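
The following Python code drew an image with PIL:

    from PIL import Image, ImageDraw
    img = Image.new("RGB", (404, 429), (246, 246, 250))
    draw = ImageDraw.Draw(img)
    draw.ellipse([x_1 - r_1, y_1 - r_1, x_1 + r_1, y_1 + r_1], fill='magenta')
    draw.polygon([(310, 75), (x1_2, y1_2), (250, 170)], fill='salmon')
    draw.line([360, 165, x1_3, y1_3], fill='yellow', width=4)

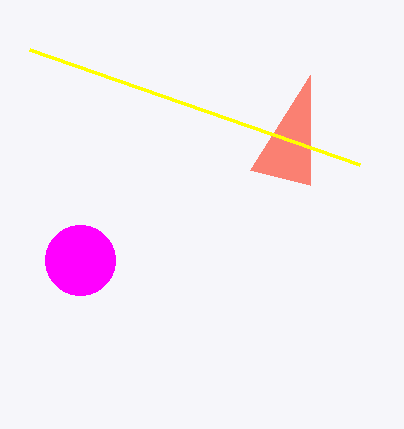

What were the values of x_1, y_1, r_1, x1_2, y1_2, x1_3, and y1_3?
x_1 = 80; y_1 = 260; r_1 = 35; x1_2 = 310; y1_2 = 185; x1_3 = 30; y1_3 = 50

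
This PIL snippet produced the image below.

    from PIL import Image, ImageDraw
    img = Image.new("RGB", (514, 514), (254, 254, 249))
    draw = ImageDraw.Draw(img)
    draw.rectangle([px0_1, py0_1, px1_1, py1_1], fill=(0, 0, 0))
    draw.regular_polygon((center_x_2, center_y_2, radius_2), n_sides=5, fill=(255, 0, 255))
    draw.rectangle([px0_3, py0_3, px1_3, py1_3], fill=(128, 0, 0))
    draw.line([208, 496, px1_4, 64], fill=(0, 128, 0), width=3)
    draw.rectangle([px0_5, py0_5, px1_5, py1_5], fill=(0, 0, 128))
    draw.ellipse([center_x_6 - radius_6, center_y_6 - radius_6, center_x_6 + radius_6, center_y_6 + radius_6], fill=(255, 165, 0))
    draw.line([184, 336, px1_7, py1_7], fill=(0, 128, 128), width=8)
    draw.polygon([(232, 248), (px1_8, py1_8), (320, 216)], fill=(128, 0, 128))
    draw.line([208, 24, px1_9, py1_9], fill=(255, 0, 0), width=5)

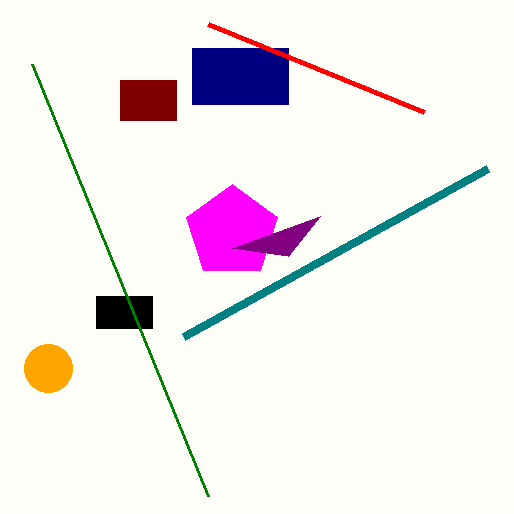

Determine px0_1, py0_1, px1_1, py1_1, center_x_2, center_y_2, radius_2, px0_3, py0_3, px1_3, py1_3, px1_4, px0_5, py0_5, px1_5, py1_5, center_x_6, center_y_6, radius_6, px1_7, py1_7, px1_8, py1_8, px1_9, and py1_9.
px0_1 = 96; py0_1 = 296; px1_1 = 152; py1_1 = 328; center_x_2 = 232; center_y_2 = 232; radius_2 = 48; px0_3 = 120; py0_3 = 80; px1_3 = 176; py1_3 = 120; px1_4 = 32; px0_5 = 192; py0_5 = 48; px1_5 = 288; py1_5 = 104; center_x_6 = 48; center_y_6 = 368; radius_6 = 24; px1_7 = 488; py1_7 = 168; px1_8 = 288; py1_8 = 256; px1_9 = 424; py1_9 = 112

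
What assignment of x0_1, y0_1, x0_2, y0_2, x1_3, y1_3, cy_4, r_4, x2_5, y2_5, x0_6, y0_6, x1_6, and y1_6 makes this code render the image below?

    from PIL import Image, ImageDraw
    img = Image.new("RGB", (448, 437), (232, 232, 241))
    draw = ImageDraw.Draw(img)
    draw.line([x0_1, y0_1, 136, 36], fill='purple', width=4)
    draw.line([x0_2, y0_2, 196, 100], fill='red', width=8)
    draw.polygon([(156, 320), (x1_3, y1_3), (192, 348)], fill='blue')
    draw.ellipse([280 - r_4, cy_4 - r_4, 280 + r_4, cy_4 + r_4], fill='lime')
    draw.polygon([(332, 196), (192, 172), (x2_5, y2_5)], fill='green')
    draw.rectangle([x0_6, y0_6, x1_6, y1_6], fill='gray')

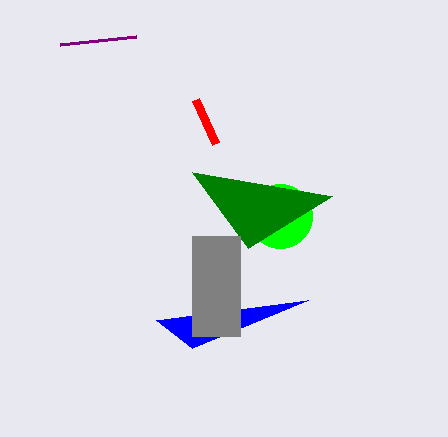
x0_1 = 60; y0_1 = 44; x0_2 = 216; y0_2 = 144; x1_3 = 308; y1_3 = 300; cy_4 = 216; r_4 = 32; x2_5 = 248; y2_5 = 248; x0_6 = 192; y0_6 = 236; x1_6 = 240; y1_6 = 336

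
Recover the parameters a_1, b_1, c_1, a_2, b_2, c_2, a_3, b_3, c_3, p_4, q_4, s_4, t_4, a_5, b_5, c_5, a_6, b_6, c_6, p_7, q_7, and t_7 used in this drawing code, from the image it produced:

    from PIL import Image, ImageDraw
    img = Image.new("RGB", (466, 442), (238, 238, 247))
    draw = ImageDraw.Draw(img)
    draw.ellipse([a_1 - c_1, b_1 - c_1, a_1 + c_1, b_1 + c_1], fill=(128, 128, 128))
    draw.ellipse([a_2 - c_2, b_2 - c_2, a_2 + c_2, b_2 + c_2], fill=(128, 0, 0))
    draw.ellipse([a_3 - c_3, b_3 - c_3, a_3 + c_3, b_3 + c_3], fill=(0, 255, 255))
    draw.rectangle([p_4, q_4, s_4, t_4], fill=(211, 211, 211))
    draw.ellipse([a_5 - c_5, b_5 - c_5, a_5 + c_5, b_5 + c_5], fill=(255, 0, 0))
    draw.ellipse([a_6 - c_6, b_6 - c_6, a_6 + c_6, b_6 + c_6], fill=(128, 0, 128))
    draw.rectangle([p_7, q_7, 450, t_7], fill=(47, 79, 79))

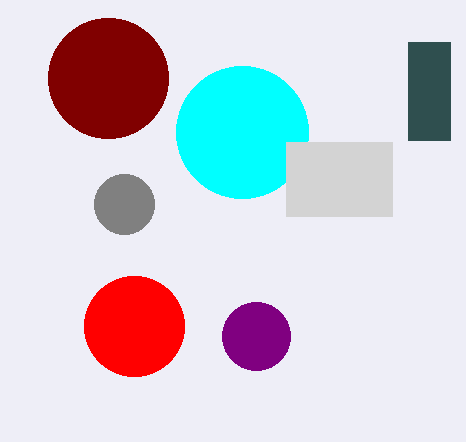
a_1 = 124
b_1 = 204
c_1 = 30
a_2 = 108
b_2 = 78
c_2 = 60
a_3 = 242
b_3 = 132
c_3 = 66
p_4 = 286
q_4 = 142
s_4 = 392
t_4 = 216
a_5 = 134
b_5 = 326
c_5 = 50
a_6 = 256
b_6 = 336
c_6 = 34
p_7 = 408
q_7 = 42
t_7 = 140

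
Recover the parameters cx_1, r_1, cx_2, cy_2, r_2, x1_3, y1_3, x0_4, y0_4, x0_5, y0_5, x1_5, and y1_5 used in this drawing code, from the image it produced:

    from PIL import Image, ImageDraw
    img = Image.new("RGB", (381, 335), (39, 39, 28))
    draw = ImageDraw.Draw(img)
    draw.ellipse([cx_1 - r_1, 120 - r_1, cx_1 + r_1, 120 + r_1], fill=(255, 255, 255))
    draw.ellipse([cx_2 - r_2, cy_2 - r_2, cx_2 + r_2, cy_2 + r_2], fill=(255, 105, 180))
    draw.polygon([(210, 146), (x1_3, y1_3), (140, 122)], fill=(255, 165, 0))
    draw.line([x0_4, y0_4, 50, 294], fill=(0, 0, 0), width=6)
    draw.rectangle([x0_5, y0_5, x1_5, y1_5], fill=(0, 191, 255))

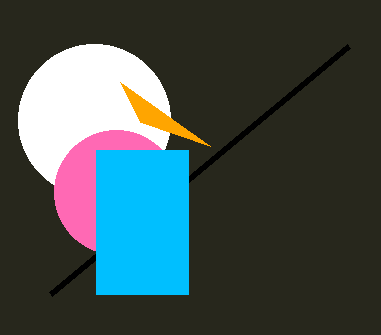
cx_1 = 94
r_1 = 76
cx_2 = 116
cy_2 = 192
r_2 = 62
x1_3 = 120
y1_3 = 82
x0_4 = 348
y0_4 = 46
x0_5 = 96
y0_5 = 150
x1_5 = 188
y1_5 = 294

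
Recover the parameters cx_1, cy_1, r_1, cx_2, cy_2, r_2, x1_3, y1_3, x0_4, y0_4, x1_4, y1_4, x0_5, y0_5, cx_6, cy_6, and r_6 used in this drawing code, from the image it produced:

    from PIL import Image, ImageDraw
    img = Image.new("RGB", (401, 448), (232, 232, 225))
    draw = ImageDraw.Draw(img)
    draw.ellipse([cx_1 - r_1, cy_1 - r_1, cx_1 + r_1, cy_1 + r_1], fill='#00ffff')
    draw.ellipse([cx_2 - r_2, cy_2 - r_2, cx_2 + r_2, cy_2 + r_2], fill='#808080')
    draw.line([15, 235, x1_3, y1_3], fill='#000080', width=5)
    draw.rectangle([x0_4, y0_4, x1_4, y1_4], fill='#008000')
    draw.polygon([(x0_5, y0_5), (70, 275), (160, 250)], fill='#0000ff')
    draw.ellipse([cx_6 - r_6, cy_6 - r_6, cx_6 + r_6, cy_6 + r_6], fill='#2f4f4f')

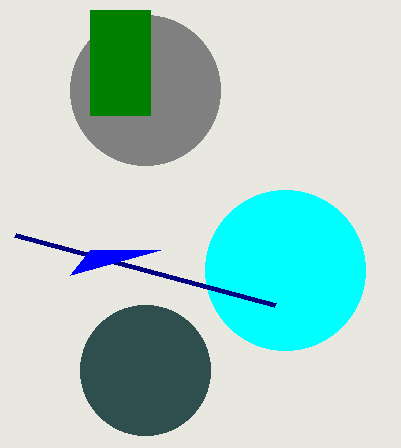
cx_1 = 285; cy_1 = 270; r_1 = 80; cx_2 = 145; cy_2 = 90; r_2 = 75; x1_3 = 275; y1_3 = 305; x0_4 = 90; y0_4 = 10; x1_4 = 150; y1_4 = 115; x0_5 = 90; y0_5 = 250; cx_6 = 145; cy_6 = 370; r_6 = 65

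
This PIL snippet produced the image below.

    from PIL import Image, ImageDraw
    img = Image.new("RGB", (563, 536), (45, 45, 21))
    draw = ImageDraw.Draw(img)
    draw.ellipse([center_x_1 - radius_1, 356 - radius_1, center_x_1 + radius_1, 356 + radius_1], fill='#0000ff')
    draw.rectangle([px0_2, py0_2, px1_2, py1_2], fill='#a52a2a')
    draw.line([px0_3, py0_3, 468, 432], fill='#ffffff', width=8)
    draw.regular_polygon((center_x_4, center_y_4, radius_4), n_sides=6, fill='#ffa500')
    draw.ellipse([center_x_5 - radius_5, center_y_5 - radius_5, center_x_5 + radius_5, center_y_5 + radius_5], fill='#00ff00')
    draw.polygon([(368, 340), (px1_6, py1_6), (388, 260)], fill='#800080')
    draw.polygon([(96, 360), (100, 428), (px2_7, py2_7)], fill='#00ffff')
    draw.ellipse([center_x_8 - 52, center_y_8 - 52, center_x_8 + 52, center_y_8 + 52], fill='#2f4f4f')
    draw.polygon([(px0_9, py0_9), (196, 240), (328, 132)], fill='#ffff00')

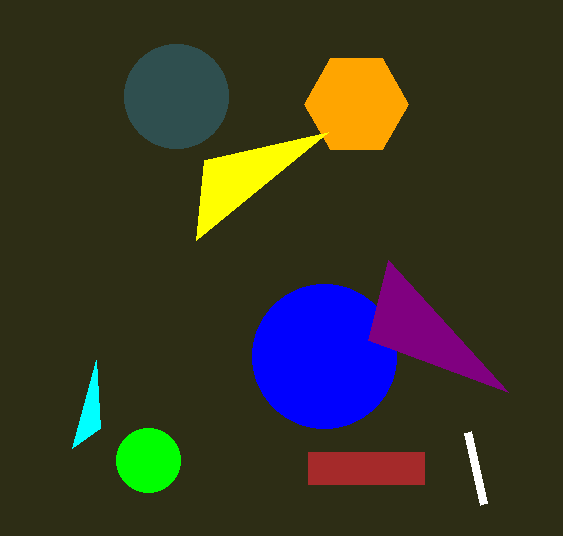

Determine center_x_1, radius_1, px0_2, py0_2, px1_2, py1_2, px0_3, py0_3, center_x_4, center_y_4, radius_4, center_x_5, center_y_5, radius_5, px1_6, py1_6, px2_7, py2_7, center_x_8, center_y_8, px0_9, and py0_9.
center_x_1 = 324; radius_1 = 72; px0_2 = 308; py0_2 = 452; px1_2 = 424; py1_2 = 484; px0_3 = 484; py0_3 = 504; center_x_4 = 356; center_y_4 = 104; radius_4 = 52; center_x_5 = 148; center_y_5 = 460; radius_5 = 32; px1_6 = 508; py1_6 = 392; px2_7 = 72; py2_7 = 448; center_x_8 = 176; center_y_8 = 96; px0_9 = 204; py0_9 = 160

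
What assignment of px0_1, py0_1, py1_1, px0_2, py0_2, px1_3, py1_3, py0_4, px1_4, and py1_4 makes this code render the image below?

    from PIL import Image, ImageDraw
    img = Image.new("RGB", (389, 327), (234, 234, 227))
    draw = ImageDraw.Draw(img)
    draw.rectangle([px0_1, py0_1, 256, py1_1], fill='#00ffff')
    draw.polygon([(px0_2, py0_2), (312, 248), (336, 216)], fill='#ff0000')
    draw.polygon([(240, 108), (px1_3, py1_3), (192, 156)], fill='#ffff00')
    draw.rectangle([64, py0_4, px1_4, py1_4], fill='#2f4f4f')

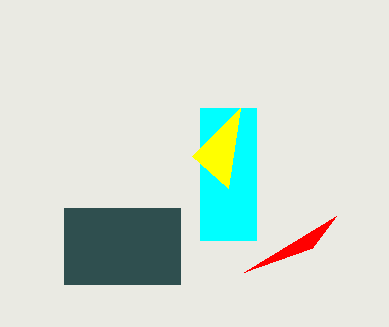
px0_1 = 200
py0_1 = 108
py1_1 = 240
px0_2 = 244
py0_2 = 272
px1_3 = 228
py1_3 = 188
py0_4 = 208
px1_4 = 180
py1_4 = 284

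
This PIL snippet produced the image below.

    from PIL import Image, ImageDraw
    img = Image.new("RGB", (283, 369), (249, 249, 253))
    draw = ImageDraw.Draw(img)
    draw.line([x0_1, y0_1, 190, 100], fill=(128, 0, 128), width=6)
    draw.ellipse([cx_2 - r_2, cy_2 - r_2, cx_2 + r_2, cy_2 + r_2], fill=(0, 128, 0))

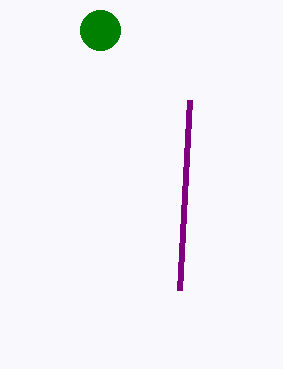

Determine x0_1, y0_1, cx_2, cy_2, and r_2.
x0_1 = 180
y0_1 = 290
cx_2 = 100
cy_2 = 30
r_2 = 20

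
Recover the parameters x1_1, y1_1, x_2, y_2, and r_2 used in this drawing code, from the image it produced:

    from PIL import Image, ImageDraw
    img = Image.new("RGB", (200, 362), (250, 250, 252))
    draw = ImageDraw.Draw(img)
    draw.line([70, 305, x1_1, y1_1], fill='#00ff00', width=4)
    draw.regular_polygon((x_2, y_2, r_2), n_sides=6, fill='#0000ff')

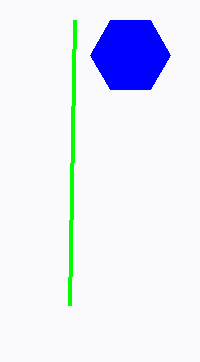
x1_1 = 75
y1_1 = 20
x_2 = 130
y_2 = 55
r_2 = 40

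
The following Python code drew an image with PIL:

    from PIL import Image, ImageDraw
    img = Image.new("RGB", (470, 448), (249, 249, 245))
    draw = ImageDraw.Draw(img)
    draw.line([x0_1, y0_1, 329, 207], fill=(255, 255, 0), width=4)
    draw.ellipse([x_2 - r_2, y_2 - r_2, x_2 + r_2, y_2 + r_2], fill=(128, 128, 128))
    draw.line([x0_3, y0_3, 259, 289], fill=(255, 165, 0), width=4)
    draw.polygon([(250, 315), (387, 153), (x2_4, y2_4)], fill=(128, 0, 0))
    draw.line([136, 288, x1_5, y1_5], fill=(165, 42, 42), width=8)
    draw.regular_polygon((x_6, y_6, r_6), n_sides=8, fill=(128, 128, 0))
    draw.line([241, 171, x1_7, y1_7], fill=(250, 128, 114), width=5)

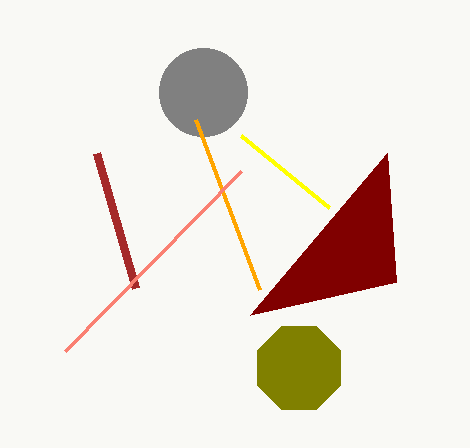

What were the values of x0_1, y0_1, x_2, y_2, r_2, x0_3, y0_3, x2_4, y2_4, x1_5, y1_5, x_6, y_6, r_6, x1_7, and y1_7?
x0_1 = 241, y0_1 = 135, x_2 = 203, y_2 = 92, r_2 = 44, x0_3 = 195, y0_3 = 119, x2_4 = 396, y2_4 = 282, x1_5 = 97, y1_5 = 153, x_6 = 299, y_6 = 368, r_6 = 45, x1_7 = 65, y1_7 = 351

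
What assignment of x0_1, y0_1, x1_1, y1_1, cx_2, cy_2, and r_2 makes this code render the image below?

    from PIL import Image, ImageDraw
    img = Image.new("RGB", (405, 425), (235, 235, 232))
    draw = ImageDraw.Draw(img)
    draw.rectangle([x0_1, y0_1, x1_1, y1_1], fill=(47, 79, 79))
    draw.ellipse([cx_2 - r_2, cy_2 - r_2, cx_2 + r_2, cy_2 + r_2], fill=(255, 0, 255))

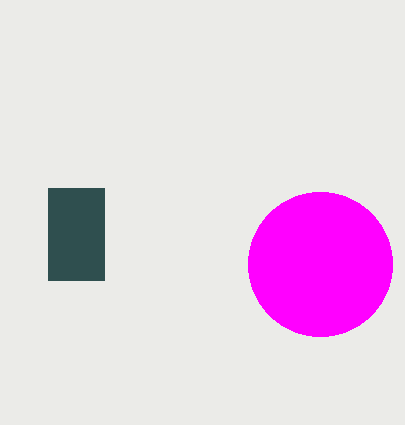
x0_1 = 48; y0_1 = 188; x1_1 = 104; y1_1 = 280; cx_2 = 320; cy_2 = 264; r_2 = 72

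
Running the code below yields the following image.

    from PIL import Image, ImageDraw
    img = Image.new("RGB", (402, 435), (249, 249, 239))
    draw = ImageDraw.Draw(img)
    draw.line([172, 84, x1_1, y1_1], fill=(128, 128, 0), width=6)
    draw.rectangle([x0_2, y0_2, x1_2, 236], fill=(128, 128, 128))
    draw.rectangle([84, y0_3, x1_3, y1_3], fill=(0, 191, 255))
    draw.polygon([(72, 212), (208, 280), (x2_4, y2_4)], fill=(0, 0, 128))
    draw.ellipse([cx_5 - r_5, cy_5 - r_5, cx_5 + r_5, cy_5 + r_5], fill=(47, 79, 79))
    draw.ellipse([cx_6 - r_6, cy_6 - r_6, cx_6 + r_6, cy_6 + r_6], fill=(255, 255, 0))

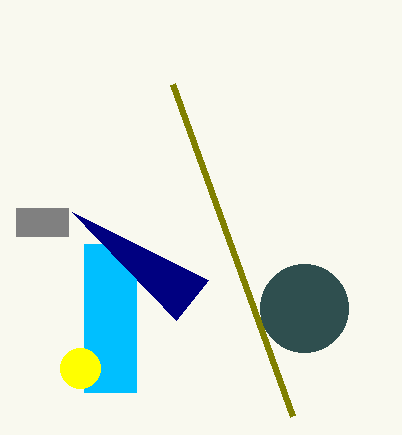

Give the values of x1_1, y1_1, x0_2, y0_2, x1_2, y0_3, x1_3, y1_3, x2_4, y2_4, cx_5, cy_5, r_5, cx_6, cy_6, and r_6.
x1_1 = 292
y1_1 = 416
x0_2 = 16
y0_2 = 208
x1_2 = 68
y0_3 = 244
x1_3 = 136
y1_3 = 392
x2_4 = 176
y2_4 = 320
cx_5 = 304
cy_5 = 308
r_5 = 44
cx_6 = 80
cy_6 = 368
r_6 = 20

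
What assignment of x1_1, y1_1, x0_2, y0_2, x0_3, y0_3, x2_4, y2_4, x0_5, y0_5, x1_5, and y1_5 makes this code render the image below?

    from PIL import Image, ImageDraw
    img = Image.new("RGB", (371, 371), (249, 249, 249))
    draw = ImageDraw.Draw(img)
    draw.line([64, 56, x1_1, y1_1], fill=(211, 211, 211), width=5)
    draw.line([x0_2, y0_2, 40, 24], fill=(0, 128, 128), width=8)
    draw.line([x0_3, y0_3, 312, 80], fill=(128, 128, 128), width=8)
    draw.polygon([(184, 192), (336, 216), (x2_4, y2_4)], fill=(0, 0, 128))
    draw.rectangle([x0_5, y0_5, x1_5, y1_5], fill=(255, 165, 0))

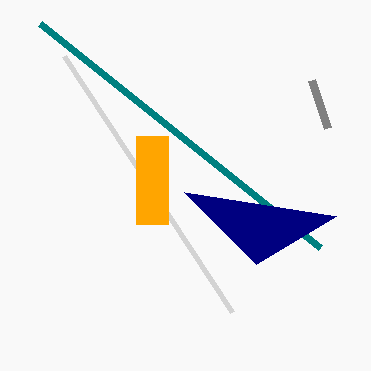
x1_1 = 232, y1_1 = 312, x0_2 = 320, y0_2 = 248, x0_3 = 328, y0_3 = 128, x2_4 = 256, y2_4 = 264, x0_5 = 136, y0_5 = 136, x1_5 = 168, y1_5 = 224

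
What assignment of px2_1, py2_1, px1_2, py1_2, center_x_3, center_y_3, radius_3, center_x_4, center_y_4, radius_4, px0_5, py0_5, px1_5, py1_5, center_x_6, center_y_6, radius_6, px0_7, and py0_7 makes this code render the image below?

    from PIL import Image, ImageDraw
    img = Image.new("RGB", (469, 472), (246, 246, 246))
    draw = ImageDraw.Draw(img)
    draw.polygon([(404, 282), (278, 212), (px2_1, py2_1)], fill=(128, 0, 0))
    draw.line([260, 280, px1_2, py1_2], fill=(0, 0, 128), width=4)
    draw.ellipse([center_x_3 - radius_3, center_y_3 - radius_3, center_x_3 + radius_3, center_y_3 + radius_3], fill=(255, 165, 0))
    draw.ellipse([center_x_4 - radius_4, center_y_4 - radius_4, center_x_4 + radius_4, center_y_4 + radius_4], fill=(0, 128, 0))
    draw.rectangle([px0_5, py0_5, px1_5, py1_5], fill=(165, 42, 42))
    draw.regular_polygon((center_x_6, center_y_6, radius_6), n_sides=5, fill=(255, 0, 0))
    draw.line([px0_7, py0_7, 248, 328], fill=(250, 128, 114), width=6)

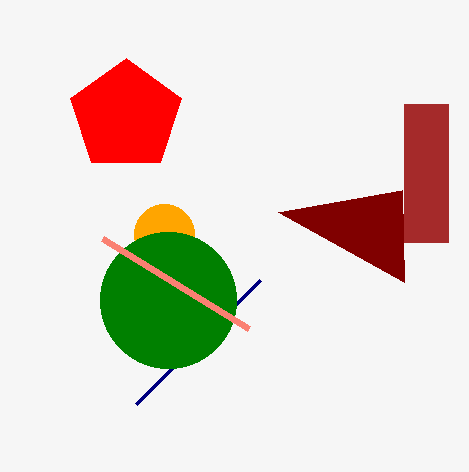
px2_1 = 402, py2_1 = 190, px1_2 = 136, py1_2 = 404, center_x_3 = 164, center_y_3 = 234, radius_3 = 30, center_x_4 = 168, center_y_4 = 300, radius_4 = 68, px0_5 = 404, py0_5 = 104, px1_5 = 448, py1_5 = 242, center_x_6 = 126, center_y_6 = 116, radius_6 = 58, px0_7 = 102, py0_7 = 238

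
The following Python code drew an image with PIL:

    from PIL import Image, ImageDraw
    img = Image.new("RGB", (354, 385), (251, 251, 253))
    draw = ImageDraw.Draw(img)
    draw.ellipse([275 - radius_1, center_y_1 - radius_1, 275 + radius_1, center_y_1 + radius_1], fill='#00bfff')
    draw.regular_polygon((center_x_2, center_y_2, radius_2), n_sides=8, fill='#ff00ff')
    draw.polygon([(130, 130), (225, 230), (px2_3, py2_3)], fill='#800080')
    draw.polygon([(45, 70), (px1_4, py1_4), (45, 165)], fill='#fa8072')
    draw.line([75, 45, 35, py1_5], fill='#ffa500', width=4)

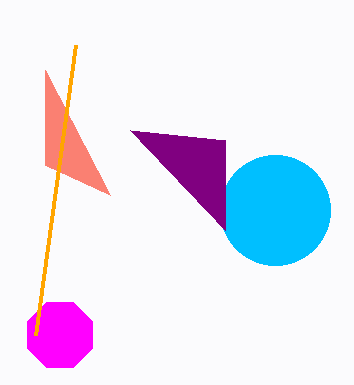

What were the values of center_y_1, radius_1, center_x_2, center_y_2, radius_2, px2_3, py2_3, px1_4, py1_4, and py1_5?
center_y_1 = 210, radius_1 = 55, center_x_2 = 60, center_y_2 = 335, radius_2 = 35, px2_3 = 225, py2_3 = 140, px1_4 = 110, py1_4 = 195, py1_5 = 335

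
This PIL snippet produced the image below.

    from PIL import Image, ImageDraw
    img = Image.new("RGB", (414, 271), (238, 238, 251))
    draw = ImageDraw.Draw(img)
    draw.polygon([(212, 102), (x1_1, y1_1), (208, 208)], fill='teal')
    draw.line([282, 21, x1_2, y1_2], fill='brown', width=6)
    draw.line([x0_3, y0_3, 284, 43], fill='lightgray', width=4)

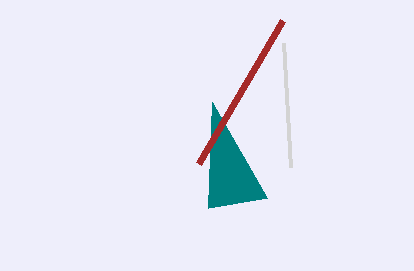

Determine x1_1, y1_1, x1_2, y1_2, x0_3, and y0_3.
x1_1 = 267; y1_1 = 198; x1_2 = 198; y1_2 = 164; x0_3 = 291; y0_3 = 167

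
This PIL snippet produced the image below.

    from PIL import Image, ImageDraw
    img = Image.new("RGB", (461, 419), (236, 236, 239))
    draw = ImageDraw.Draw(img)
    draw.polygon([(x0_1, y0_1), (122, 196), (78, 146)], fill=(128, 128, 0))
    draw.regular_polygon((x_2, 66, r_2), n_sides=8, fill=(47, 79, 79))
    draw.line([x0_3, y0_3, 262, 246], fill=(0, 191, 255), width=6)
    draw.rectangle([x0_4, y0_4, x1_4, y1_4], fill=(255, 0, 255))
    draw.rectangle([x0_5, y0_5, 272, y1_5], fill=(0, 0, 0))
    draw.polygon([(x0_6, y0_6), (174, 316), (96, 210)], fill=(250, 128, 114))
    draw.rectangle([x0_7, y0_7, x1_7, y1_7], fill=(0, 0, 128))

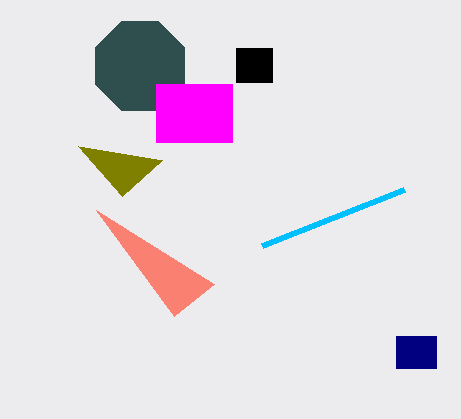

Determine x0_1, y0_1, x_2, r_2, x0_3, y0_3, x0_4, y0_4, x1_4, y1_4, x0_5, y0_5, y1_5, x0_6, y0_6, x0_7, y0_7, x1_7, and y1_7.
x0_1 = 162, y0_1 = 160, x_2 = 140, r_2 = 48, x0_3 = 404, y0_3 = 190, x0_4 = 156, y0_4 = 84, x1_4 = 232, y1_4 = 142, x0_5 = 236, y0_5 = 48, y1_5 = 82, x0_6 = 214, y0_6 = 284, x0_7 = 396, y0_7 = 336, x1_7 = 436, y1_7 = 368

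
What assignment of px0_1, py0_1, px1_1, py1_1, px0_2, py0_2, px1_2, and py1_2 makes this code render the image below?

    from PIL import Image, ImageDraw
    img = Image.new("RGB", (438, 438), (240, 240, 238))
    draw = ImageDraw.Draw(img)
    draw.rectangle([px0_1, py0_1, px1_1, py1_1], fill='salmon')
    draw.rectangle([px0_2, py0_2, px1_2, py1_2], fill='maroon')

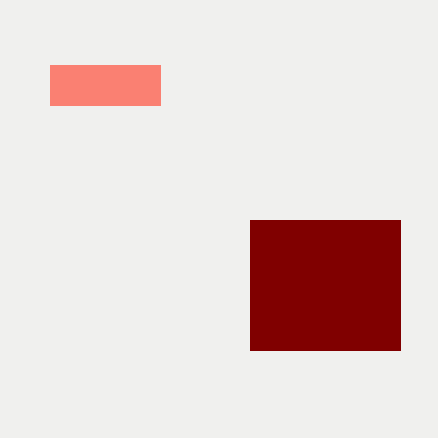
px0_1 = 50
py0_1 = 65
px1_1 = 160
py1_1 = 105
px0_2 = 250
py0_2 = 220
px1_2 = 400
py1_2 = 350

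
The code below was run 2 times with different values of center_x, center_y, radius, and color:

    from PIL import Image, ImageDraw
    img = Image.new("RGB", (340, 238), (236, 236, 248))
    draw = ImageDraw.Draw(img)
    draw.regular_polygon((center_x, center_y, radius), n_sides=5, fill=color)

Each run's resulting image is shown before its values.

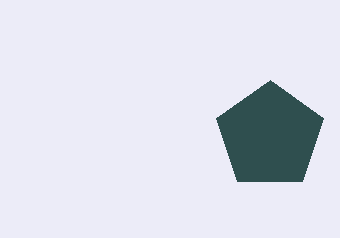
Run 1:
center_x = 270; center_y = 136; radius = 56; color = 'darkslategray'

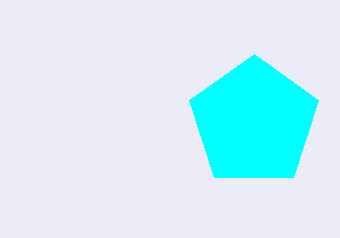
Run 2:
center_x = 254
center_y = 122
radius = 68
color = 'cyan'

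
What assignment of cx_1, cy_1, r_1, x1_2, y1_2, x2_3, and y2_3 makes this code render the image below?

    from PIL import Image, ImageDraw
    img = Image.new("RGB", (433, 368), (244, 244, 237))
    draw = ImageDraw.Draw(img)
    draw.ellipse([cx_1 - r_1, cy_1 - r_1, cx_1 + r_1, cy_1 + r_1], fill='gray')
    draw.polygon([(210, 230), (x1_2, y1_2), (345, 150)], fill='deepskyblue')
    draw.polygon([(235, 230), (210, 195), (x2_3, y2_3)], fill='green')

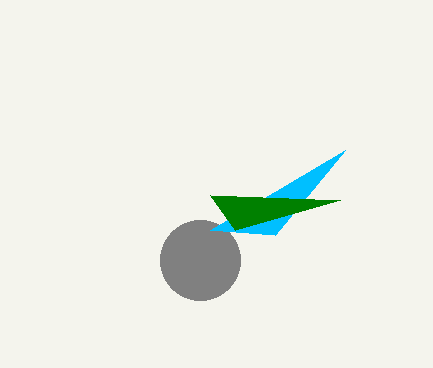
cx_1 = 200, cy_1 = 260, r_1 = 40, x1_2 = 275, y1_2 = 235, x2_3 = 340, y2_3 = 200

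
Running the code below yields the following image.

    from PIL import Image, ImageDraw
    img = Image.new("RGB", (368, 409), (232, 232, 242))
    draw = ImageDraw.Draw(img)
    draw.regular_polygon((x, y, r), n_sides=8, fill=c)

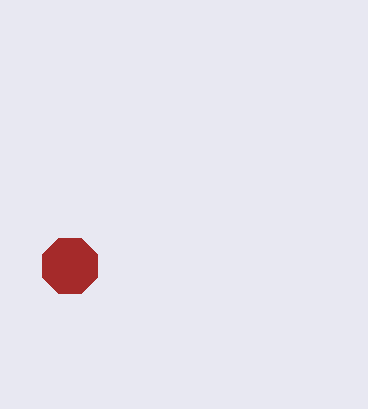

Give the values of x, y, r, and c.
x = 70
y = 266
r = 30
c = 'brown'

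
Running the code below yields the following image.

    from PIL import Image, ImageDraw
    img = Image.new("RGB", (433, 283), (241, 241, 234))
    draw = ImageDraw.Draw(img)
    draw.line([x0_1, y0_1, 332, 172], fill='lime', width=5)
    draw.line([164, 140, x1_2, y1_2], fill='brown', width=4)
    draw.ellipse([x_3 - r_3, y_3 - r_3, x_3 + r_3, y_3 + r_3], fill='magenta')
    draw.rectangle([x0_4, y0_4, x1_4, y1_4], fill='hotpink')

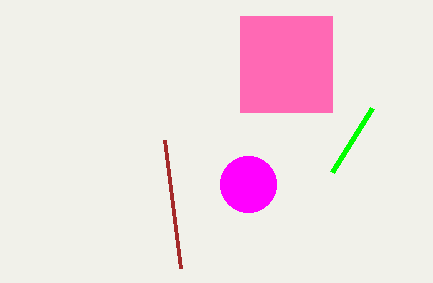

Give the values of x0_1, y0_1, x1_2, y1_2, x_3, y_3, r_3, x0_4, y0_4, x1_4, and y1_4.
x0_1 = 372; y0_1 = 108; x1_2 = 180; y1_2 = 268; x_3 = 248; y_3 = 184; r_3 = 28; x0_4 = 240; y0_4 = 16; x1_4 = 332; y1_4 = 112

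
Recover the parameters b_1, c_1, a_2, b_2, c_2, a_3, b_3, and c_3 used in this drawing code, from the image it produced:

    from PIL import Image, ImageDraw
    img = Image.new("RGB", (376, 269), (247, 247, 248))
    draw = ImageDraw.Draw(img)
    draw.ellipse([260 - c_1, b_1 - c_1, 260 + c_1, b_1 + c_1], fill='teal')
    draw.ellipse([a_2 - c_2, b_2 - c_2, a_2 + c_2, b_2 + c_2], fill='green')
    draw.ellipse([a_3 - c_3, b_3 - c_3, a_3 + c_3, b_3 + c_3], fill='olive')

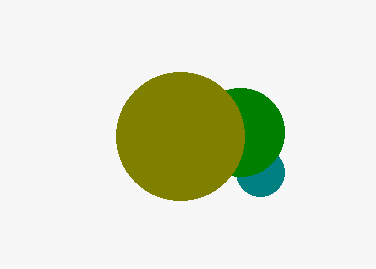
b_1 = 172
c_1 = 24
a_2 = 240
b_2 = 132
c_2 = 44
a_3 = 180
b_3 = 136
c_3 = 64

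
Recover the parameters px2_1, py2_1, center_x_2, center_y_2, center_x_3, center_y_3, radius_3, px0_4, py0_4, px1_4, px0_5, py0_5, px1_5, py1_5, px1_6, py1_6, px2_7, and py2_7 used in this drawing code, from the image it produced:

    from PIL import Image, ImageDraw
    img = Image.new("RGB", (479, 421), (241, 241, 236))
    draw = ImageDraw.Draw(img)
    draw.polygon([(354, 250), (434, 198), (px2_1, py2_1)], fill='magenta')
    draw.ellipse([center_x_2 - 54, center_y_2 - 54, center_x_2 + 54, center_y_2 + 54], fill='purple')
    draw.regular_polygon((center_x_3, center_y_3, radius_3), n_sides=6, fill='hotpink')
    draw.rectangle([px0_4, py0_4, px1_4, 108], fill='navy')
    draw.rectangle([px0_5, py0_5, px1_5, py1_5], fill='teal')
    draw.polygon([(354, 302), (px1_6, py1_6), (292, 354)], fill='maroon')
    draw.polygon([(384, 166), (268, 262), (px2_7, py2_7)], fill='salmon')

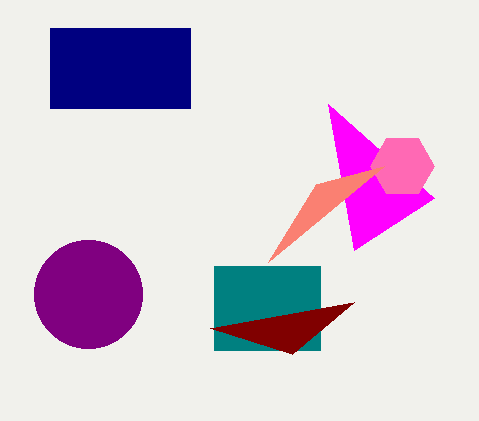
px2_1 = 328; py2_1 = 104; center_x_2 = 88; center_y_2 = 294; center_x_3 = 402; center_y_3 = 166; radius_3 = 32; px0_4 = 50; py0_4 = 28; px1_4 = 190; px0_5 = 214; py0_5 = 266; px1_5 = 320; py1_5 = 350; px1_6 = 210; py1_6 = 328; px2_7 = 316; py2_7 = 184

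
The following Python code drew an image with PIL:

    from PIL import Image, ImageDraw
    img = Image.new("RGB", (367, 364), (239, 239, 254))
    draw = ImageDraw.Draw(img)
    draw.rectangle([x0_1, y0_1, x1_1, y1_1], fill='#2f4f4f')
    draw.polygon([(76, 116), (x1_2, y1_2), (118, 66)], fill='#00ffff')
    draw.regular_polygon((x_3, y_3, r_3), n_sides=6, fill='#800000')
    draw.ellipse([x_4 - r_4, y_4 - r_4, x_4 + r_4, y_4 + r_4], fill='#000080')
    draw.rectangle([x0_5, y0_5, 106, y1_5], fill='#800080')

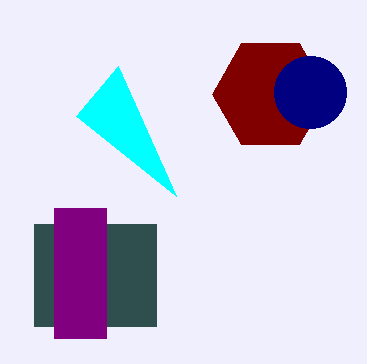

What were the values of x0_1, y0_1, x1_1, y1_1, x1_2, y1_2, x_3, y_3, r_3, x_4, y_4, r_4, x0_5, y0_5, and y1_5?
x0_1 = 34, y0_1 = 224, x1_1 = 156, y1_1 = 326, x1_2 = 176, y1_2 = 196, x_3 = 270, y_3 = 94, r_3 = 58, x_4 = 310, y_4 = 92, r_4 = 36, x0_5 = 54, y0_5 = 208, y1_5 = 338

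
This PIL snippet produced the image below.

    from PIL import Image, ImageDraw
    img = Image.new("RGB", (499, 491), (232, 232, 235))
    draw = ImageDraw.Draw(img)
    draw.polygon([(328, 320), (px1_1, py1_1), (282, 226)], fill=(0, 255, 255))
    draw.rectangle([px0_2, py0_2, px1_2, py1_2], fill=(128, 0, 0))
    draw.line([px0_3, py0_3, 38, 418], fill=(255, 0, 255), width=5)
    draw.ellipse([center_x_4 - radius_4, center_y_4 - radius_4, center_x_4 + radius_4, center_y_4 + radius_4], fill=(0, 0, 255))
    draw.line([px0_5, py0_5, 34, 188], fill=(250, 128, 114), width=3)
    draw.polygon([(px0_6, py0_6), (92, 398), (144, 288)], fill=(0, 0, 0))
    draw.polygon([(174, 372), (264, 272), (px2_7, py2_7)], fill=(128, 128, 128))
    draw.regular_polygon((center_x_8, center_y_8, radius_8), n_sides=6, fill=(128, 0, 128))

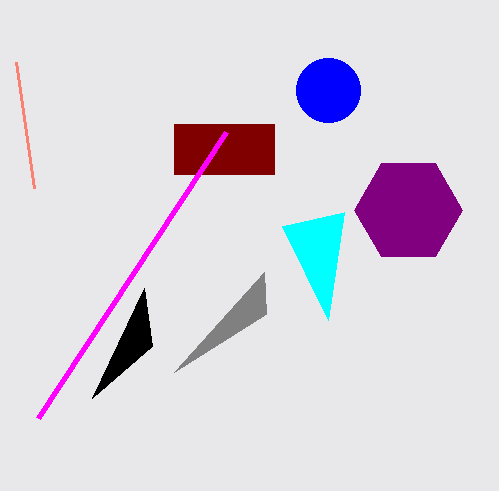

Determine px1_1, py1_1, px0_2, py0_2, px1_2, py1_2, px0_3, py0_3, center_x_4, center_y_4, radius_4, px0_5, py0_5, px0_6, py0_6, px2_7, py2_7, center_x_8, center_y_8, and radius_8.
px1_1 = 344; py1_1 = 212; px0_2 = 174; py0_2 = 124; px1_2 = 274; py1_2 = 174; px0_3 = 226; py0_3 = 132; center_x_4 = 328; center_y_4 = 90; radius_4 = 32; px0_5 = 16; py0_5 = 62; px0_6 = 152; py0_6 = 346; px2_7 = 266; py2_7 = 314; center_x_8 = 408; center_y_8 = 210; radius_8 = 54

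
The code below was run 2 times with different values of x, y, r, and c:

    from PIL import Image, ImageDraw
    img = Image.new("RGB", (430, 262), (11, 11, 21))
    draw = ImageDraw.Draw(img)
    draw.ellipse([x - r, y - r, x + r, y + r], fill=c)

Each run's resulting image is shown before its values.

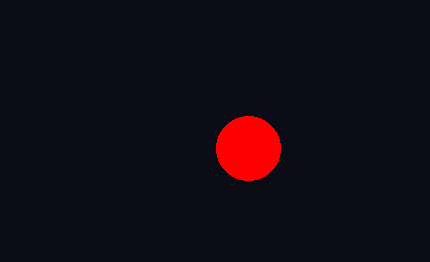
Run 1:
x = 248, y = 148, r = 32, c = 'red'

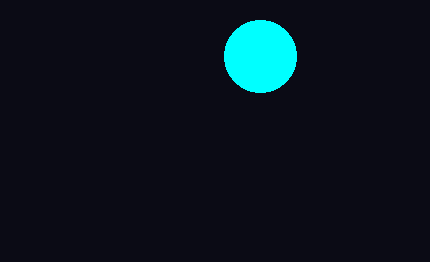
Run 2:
x = 260; y = 56; r = 36; c = 'cyan'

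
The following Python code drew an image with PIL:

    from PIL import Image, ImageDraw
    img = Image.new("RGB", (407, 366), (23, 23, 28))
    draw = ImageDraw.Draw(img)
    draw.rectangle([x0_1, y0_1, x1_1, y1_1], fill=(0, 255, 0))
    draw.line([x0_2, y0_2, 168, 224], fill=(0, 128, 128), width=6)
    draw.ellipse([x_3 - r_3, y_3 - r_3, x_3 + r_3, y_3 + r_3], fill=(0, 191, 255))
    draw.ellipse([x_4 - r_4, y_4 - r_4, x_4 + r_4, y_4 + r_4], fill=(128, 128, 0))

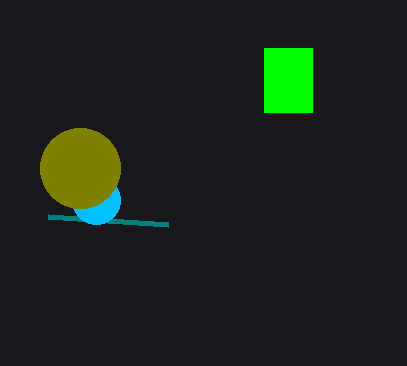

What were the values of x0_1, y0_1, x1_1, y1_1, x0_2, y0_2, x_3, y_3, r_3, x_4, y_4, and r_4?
x0_1 = 264; y0_1 = 48; x1_1 = 312; y1_1 = 112; x0_2 = 48; y0_2 = 216; x_3 = 96; y_3 = 200; r_3 = 24; x_4 = 80; y_4 = 168; r_4 = 40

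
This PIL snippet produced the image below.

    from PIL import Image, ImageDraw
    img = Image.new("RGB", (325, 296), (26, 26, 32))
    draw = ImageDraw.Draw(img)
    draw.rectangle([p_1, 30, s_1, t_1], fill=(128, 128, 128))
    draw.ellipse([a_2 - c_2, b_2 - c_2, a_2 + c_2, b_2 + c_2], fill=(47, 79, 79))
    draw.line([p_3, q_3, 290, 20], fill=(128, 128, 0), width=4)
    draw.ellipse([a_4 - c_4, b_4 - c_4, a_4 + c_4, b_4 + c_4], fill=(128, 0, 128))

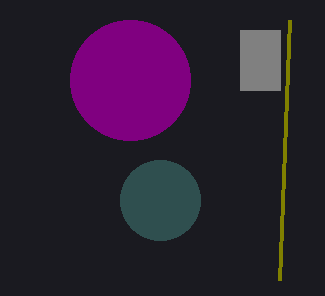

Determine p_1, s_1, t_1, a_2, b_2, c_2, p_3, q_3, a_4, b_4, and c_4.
p_1 = 240
s_1 = 280
t_1 = 90
a_2 = 160
b_2 = 200
c_2 = 40
p_3 = 280
q_3 = 280
a_4 = 130
b_4 = 80
c_4 = 60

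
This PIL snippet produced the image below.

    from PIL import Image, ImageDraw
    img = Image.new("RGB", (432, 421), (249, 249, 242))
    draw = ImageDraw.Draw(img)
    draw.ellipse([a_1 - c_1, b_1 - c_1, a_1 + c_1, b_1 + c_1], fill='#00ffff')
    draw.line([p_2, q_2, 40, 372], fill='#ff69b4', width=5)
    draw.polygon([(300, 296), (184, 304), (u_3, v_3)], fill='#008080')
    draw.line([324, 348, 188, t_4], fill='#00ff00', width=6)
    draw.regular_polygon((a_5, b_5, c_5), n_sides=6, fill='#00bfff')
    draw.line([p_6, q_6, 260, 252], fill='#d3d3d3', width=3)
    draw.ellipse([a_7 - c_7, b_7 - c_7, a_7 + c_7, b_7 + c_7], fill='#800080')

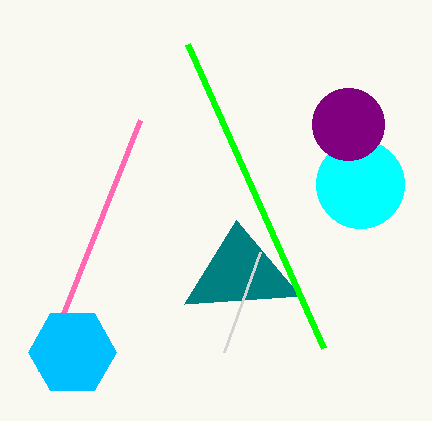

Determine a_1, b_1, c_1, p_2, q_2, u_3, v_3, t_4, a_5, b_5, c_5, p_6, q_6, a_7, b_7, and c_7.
a_1 = 360
b_1 = 184
c_1 = 44
p_2 = 140
q_2 = 120
u_3 = 236
v_3 = 220
t_4 = 44
a_5 = 72
b_5 = 352
c_5 = 44
p_6 = 224
q_6 = 352
a_7 = 348
b_7 = 124
c_7 = 36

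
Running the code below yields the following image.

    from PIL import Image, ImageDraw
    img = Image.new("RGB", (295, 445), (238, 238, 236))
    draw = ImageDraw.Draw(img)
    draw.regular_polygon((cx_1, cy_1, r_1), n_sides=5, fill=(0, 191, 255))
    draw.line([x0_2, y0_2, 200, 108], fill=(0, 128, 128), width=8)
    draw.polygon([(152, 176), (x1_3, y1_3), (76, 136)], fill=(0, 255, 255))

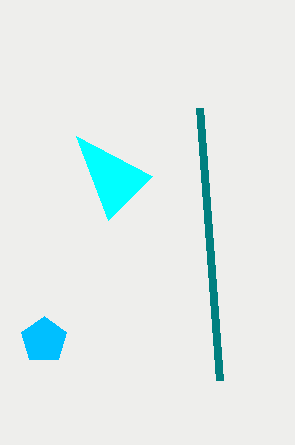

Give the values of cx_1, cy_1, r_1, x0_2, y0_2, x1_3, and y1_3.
cx_1 = 44
cy_1 = 340
r_1 = 24
x0_2 = 220
y0_2 = 380
x1_3 = 108
y1_3 = 220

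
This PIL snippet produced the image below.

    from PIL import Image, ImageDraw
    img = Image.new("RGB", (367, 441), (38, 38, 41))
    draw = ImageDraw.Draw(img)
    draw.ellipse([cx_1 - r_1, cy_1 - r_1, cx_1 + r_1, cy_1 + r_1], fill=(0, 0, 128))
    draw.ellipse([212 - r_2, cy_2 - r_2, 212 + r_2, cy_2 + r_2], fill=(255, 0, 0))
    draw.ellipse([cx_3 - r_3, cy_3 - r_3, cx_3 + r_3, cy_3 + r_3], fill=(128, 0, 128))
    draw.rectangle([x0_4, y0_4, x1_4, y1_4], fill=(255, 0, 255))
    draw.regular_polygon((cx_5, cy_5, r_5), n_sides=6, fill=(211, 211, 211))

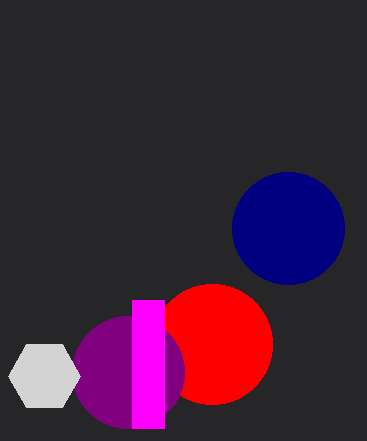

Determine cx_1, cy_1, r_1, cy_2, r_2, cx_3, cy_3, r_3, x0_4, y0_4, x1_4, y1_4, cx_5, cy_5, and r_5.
cx_1 = 288, cy_1 = 228, r_1 = 56, cy_2 = 344, r_2 = 60, cx_3 = 128, cy_3 = 372, r_3 = 56, x0_4 = 132, y0_4 = 300, x1_4 = 164, y1_4 = 428, cx_5 = 44, cy_5 = 376, r_5 = 36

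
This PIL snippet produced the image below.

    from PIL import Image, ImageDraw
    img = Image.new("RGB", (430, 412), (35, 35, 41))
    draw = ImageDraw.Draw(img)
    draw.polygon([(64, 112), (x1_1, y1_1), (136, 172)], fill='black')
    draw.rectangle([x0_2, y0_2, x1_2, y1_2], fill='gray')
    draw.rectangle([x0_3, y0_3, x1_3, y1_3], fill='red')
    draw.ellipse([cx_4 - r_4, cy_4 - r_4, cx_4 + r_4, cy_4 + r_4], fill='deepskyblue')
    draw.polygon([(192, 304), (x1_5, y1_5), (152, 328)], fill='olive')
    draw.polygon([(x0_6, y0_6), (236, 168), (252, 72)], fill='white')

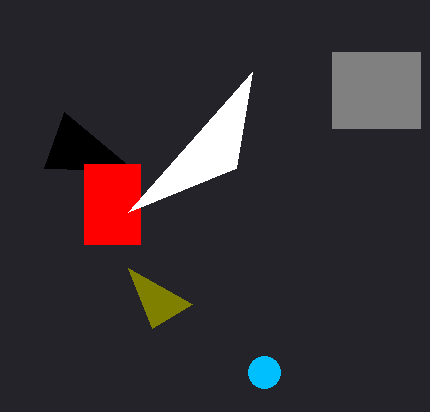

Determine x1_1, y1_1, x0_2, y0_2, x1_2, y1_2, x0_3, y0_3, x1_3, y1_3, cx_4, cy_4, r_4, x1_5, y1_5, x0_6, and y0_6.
x1_1 = 44
y1_1 = 168
x0_2 = 332
y0_2 = 52
x1_2 = 420
y1_2 = 128
x0_3 = 84
y0_3 = 164
x1_3 = 140
y1_3 = 244
cx_4 = 264
cy_4 = 372
r_4 = 16
x1_5 = 128
y1_5 = 268
x0_6 = 128
y0_6 = 212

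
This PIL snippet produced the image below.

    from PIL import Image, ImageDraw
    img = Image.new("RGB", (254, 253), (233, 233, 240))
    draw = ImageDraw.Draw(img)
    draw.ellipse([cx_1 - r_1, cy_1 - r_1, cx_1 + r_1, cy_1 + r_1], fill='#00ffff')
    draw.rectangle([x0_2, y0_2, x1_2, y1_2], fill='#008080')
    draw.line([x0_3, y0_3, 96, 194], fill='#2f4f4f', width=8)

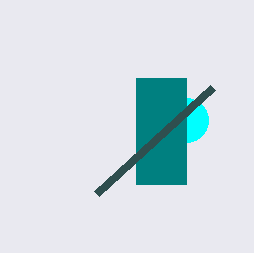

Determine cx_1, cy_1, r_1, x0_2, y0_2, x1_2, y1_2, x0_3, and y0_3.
cx_1 = 186
cy_1 = 120
r_1 = 22
x0_2 = 136
y0_2 = 78
x1_2 = 186
y1_2 = 184
x0_3 = 212
y0_3 = 88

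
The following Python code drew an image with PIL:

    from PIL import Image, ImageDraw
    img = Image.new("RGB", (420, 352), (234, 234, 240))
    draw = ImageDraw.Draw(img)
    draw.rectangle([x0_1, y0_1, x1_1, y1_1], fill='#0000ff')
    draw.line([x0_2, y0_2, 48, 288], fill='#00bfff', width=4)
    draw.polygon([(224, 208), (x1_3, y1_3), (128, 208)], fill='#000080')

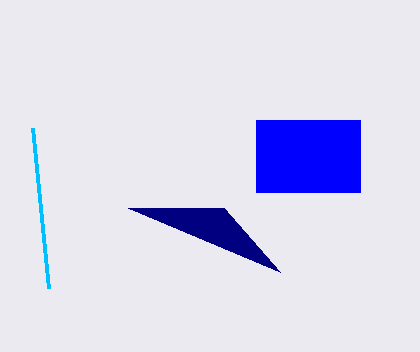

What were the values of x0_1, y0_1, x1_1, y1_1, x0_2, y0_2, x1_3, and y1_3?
x0_1 = 256; y0_1 = 120; x1_1 = 360; y1_1 = 192; x0_2 = 32; y0_2 = 128; x1_3 = 280; y1_3 = 272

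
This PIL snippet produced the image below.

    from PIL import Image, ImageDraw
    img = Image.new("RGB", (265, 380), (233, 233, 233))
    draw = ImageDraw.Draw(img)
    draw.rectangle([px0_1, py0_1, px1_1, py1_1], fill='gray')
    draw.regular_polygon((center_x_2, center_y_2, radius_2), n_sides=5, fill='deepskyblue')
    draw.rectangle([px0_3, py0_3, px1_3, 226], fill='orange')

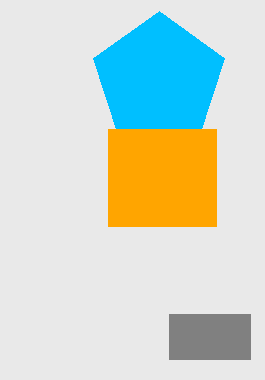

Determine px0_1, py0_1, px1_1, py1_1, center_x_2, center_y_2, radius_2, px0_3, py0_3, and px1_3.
px0_1 = 169; py0_1 = 314; px1_1 = 250; py1_1 = 359; center_x_2 = 159; center_y_2 = 80; radius_2 = 69; px0_3 = 108; py0_3 = 129; px1_3 = 216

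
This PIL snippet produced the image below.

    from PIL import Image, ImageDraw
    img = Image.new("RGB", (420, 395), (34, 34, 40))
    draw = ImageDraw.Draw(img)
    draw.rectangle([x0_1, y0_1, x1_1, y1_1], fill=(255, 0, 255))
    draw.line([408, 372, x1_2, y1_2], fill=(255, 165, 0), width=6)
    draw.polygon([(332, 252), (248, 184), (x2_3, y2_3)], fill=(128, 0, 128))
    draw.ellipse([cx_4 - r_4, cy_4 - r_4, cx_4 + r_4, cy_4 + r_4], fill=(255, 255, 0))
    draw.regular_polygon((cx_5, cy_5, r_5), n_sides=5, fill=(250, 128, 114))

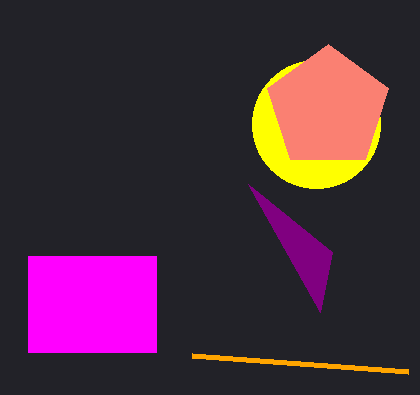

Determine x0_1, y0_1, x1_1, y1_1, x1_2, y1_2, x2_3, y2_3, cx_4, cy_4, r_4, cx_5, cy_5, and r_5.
x0_1 = 28
y0_1 = 256
x1_1 = 156
y1_1 = 352
x1_2 = 192
y1_2 = 356
x2_3 = 320
y2_3 = 312
cx_4 = 316
cy_4 = 124
r_4 = 64
cx_5 = 328
cy_5 = 108
r_5 = 64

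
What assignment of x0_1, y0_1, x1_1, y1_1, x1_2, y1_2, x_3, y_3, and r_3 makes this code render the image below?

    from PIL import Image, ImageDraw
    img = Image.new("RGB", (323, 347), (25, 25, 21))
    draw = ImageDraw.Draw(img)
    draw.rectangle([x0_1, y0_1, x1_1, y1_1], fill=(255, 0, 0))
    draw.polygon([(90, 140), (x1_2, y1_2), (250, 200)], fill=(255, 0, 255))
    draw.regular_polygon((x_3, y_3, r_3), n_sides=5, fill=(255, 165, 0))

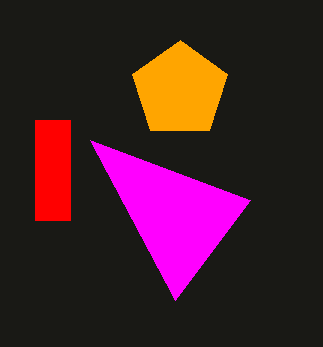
x0_1 = 35; y0_1 = 120; x1_1 = 70; y1_1 = 220; x1_2 = 175; y1_2 = 300; x_3 = 180; y_3 = 90; r_3 = 50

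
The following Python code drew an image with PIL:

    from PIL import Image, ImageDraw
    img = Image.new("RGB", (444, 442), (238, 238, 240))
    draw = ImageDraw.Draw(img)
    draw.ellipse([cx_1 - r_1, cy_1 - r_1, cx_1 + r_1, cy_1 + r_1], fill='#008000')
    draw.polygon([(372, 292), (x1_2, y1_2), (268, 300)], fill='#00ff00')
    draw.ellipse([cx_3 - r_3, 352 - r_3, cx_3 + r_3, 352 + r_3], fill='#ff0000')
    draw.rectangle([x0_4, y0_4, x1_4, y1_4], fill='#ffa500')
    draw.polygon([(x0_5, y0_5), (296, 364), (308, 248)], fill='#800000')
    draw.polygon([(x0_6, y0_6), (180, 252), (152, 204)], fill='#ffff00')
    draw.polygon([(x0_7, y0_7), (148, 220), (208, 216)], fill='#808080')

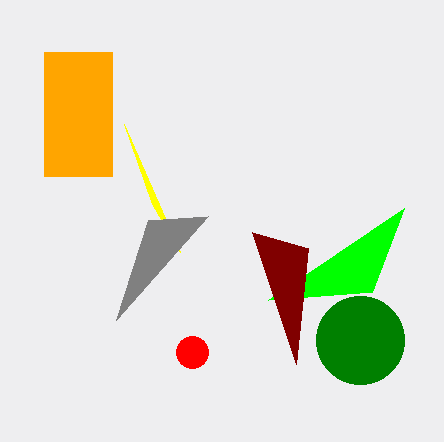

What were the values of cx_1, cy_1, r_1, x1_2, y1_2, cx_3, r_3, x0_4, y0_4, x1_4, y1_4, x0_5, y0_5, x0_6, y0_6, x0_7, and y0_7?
cx_1 = 360, cy_1 = 340, r_1 = 44, x1_2 = 404, y1_2 = 208, cx_3 = 192, r_3 = 16, x0_4 = 44, y0_4 = 52, x1_4 = 112, y1_4 = 176, x0_5 = 252, y0_5 = 232, x0_6 = 124, y0_6 = 124, x0_7 = 116, y0_7 = 320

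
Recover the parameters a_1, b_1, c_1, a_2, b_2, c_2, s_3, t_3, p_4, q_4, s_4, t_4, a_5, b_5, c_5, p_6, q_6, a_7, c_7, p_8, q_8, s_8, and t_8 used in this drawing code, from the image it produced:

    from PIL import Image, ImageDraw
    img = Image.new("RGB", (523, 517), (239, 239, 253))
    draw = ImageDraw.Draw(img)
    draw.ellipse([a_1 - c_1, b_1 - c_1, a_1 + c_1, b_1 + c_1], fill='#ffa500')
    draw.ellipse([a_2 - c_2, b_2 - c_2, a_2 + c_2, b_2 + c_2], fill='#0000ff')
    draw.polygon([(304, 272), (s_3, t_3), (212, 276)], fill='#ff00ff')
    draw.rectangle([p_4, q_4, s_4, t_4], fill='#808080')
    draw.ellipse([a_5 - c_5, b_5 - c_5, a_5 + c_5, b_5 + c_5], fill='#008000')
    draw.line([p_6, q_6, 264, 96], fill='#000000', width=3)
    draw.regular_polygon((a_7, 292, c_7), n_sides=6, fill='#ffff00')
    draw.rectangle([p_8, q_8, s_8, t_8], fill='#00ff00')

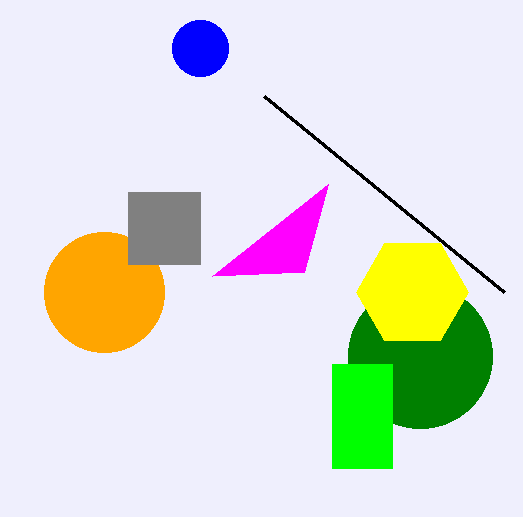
a_1 = 104
b_1 = 292
c_1 = 60
a_2 = 200
b_2 = 48
c_2 = 28
s_3 = 328
t_3 = 184
p_4 = 128
q_4 = 192
s_4 = 200
t_4 = 264
a_5 = 420
b_5 = 356
c_5 = 72
p_6 = 504
q_6 = 292
a_7 = 412
c_7 = 56
p_8 = 332
q_8 = 364
s_8 = 392
t_8 = 468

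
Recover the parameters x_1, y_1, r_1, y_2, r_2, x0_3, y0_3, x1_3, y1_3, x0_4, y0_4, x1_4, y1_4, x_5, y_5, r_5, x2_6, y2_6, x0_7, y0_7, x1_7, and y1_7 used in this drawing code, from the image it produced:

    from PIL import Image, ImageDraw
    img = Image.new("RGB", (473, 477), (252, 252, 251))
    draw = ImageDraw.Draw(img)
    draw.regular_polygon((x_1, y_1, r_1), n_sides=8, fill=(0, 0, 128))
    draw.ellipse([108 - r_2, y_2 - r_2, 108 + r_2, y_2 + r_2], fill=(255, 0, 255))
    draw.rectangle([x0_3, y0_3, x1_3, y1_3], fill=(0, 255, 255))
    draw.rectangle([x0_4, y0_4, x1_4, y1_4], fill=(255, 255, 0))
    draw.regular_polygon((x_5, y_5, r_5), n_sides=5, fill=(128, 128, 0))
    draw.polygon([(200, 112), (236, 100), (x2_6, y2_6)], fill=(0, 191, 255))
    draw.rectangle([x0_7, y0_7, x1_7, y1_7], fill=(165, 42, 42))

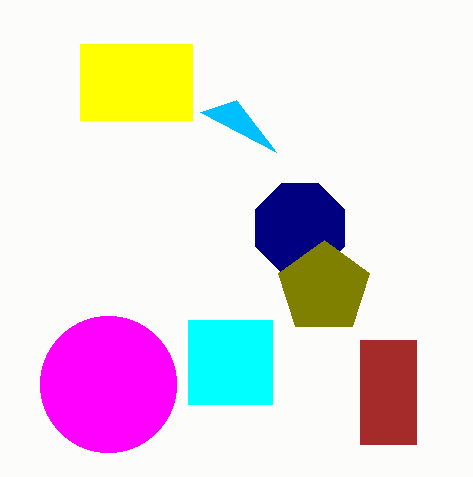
x_1 = 300, y_1 = 228, r_1 = 48, y_2 = 384, r_2 = 68, x0_3 = 188, y0_3 = 320, x1_3 = 272, y1_3 = 404, x0_4 = 80, y0_4 = 44, x1_4 = 192, y1_4 = 120, x_5 = 324, y_5 = 288, r_5 = 48, x2_6 = 276, y2_6 = 152, x0_7 = 360, y0_7 = 340, x1_7 = 416, y1_7 = 444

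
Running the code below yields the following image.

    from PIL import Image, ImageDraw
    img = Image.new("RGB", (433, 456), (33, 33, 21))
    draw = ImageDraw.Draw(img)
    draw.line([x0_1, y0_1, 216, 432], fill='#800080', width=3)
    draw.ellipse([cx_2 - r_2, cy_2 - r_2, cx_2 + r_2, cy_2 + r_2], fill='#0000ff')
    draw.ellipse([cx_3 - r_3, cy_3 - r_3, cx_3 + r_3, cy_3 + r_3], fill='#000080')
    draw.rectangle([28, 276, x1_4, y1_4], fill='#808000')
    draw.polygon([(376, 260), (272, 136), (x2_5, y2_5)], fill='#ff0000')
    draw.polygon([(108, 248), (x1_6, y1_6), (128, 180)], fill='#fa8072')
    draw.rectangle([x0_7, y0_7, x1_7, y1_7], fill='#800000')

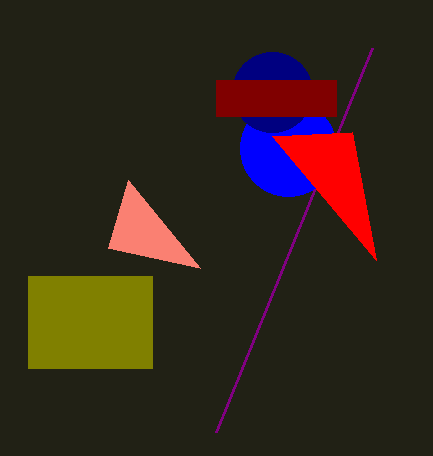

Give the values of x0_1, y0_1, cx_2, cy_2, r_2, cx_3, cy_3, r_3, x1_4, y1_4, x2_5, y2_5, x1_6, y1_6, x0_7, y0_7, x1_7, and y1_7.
x0_1 = 372, y0_1 = 48, cx_2 = 288, cy_2 = 148, r_2 = 48, cx_3 = 272, cy_3 = 92, r_3 = 40, x1_4 = 152, y1_4 = 368, x2_5 = 352, y2_5 = 132, x1_6 = 200, y1_6 = 268, x0_7 = 216, y0_7 = 80, x1_7 = 336, y1_7 = 116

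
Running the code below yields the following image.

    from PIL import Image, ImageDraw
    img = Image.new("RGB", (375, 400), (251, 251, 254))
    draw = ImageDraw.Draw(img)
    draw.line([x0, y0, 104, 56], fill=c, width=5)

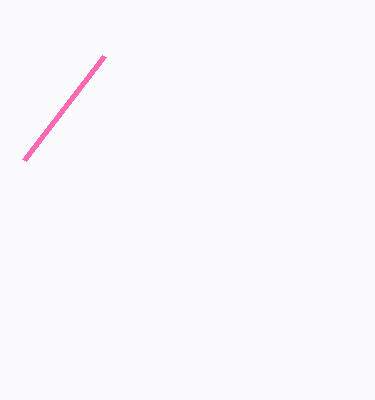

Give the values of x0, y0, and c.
x0 = 24, y0 = 160, c = 'hotpink'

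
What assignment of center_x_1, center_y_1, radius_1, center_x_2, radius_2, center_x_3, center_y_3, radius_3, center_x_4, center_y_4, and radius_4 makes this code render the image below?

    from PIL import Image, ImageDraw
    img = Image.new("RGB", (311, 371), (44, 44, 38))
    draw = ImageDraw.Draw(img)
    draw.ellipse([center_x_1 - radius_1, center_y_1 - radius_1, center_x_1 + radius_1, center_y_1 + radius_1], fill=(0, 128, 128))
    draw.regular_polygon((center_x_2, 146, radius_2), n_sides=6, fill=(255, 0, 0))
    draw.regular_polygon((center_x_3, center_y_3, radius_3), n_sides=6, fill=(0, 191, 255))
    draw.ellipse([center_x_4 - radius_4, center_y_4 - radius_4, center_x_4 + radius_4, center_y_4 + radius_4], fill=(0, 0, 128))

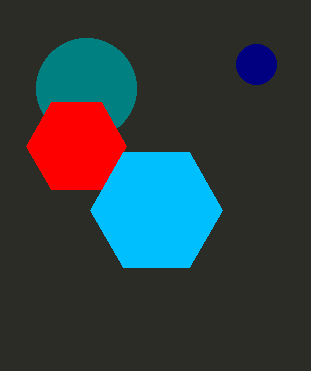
center_x_1 = 86, center_y_1 = 88, radius_1 = 50, center_x_2 = 76, radius_2 = 50, center_x_3 = 156, center_y_3 = 210, radius_3 = 66, center_x_4 = 256, center_y_4 = 64, radius_4 = 20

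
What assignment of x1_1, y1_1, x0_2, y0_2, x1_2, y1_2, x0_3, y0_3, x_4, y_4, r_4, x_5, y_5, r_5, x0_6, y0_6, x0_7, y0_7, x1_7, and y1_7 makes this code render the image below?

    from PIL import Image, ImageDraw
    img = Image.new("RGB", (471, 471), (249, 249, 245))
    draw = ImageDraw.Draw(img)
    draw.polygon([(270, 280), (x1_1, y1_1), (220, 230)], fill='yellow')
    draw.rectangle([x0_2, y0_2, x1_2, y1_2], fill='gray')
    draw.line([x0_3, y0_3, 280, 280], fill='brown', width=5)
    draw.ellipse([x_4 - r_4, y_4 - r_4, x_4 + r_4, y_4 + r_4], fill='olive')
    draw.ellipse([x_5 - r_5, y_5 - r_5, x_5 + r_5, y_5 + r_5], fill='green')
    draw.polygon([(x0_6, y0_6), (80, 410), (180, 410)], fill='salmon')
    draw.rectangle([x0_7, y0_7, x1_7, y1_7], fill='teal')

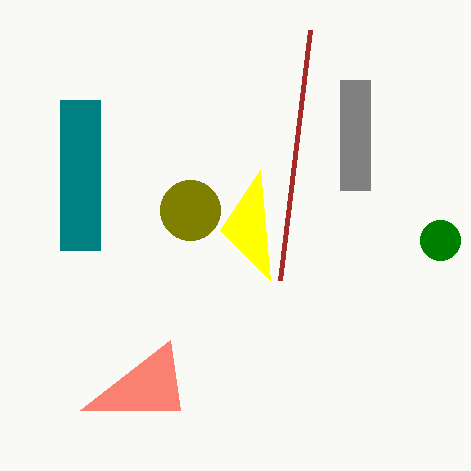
x1_1 = 260; y1_1 = 170; x0_2 = 340; y0_2 = 80; x1_2 = 370; y1_2 = 190; x0_3 = 310; y0_3 = 30; x_4 = 190; y_4 = 210; r_4 = 30; x_5 = 440; y_5 = 240; r_5 = 20; x0_6 = 170; y0_6 = 340; x0_7 = 60; y0_7 = 100; x1_7 = 100; y1_7 = 250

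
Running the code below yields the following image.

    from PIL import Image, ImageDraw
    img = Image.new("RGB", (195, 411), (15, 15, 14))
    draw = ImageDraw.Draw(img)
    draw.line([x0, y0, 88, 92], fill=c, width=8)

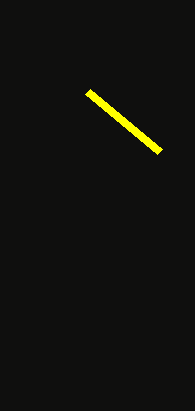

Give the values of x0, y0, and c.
x0 = 160
y0 = 152
c = 'yellow'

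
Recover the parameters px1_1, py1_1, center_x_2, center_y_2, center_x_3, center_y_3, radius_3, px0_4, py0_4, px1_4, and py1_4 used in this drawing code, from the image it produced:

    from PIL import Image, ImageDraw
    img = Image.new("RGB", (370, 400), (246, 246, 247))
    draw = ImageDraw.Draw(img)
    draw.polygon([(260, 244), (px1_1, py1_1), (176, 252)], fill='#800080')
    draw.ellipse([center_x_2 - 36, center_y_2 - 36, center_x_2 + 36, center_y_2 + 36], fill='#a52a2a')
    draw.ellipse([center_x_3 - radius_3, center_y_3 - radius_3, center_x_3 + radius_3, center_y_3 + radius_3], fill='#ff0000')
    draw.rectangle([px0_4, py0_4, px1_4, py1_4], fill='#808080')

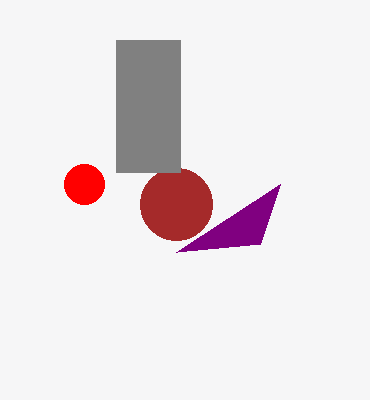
px1_1 = 280
py1_1 = 184
center_x_2 = 176
center_y_2 = 204
center_x_3 = 84
center_y_3 = 184
radius_3 = 20
px0_4 = 116
py0_4 = 40
px1_4 = 180
py1_4 = 172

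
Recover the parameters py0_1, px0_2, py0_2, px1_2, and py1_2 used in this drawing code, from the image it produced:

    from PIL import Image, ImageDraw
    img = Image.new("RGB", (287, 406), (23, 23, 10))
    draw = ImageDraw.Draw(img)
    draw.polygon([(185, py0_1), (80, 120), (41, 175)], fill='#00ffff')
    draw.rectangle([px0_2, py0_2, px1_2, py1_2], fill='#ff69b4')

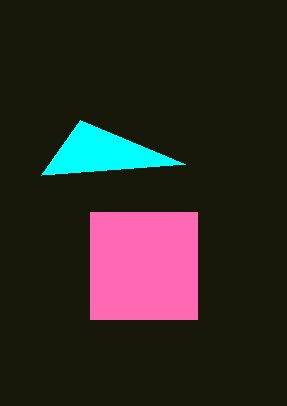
py0_1 = 164
px0_2 = 90
py0_2 = 212
px1_2 = 197
py1_2 = 319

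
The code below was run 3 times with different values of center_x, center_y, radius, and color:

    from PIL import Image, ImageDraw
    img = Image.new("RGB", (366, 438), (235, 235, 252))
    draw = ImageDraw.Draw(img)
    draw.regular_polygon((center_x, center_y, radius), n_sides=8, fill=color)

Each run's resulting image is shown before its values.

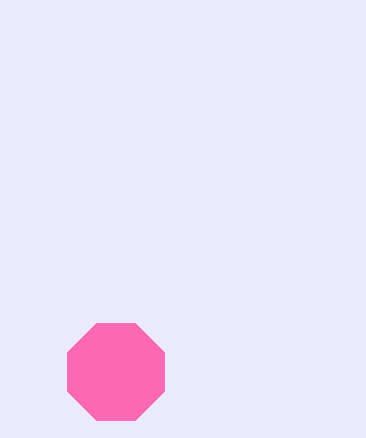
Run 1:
center_x = 116, center_y = 372, radius = 52, color = 'hotpink'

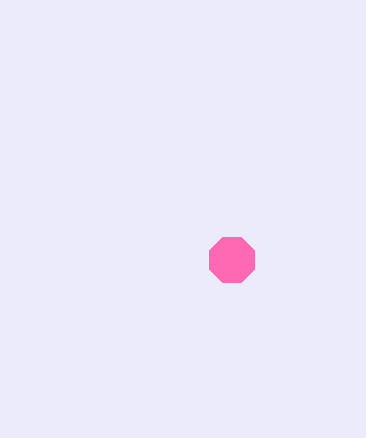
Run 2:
center_x = 232
center_y = 260
radius = 24
color = 'hotpink'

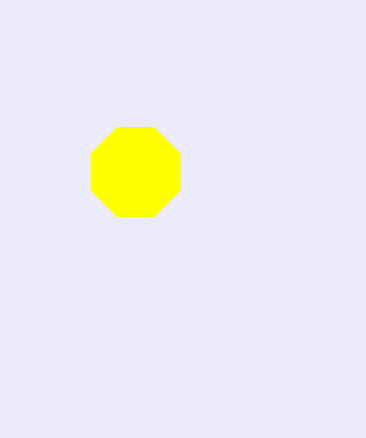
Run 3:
center_x = 136, center_y = 172, radius = 48, color = 'yellow'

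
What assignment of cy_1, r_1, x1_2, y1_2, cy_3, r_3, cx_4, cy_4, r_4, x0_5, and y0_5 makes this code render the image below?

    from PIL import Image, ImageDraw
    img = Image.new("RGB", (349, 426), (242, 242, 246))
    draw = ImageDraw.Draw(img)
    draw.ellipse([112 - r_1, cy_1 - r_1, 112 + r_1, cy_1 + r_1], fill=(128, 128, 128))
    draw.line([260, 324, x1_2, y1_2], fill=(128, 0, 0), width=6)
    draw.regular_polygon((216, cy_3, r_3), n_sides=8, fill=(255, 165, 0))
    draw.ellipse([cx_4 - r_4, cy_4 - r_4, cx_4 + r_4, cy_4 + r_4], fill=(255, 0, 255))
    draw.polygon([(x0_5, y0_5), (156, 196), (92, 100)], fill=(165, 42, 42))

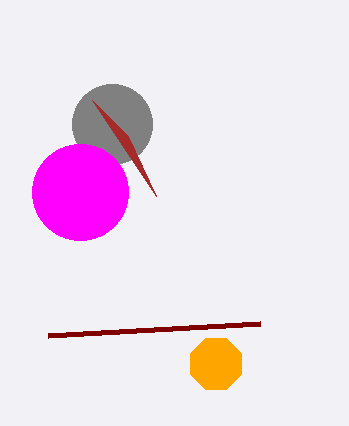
cy_1 = 124; r_1 = 40; x1_2 = 48; y1_2 = 336; cy_3 = 364; r_3 = 28; cx_4 = 80; cy_4 = 192; r_4 = 48; x0_5 = 128; y0_5 = 136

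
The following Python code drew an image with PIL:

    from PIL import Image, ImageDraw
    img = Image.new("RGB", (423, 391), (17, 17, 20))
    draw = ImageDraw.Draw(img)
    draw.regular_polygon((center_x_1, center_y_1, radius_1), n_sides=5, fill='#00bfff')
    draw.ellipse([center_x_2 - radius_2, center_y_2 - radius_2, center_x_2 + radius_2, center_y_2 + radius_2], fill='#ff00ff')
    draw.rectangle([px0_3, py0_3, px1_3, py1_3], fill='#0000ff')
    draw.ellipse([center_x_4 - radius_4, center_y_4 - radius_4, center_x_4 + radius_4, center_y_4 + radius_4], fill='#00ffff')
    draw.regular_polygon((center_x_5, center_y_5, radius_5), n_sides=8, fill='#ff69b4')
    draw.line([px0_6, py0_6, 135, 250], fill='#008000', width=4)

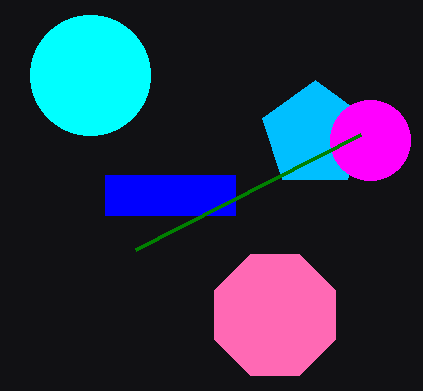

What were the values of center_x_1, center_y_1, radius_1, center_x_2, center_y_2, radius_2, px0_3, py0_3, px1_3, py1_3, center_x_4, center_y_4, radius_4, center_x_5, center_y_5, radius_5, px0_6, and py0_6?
center_x_1 = 315, center_y_1 = 135, radius_1 = 55, center_x_2 = 370, center_y_2 = 140, radius_2 = 40, px0_3 = 105, py0_3 = 175, px1_3 = 235, py1_3 = 215, center_x_4 = 90, center_y_4 = 75, radius_4 = 60, center_x_5 = 275, center_y_5 = 315, radius_5 = 65, px0_6 = 360, py0_6 = 135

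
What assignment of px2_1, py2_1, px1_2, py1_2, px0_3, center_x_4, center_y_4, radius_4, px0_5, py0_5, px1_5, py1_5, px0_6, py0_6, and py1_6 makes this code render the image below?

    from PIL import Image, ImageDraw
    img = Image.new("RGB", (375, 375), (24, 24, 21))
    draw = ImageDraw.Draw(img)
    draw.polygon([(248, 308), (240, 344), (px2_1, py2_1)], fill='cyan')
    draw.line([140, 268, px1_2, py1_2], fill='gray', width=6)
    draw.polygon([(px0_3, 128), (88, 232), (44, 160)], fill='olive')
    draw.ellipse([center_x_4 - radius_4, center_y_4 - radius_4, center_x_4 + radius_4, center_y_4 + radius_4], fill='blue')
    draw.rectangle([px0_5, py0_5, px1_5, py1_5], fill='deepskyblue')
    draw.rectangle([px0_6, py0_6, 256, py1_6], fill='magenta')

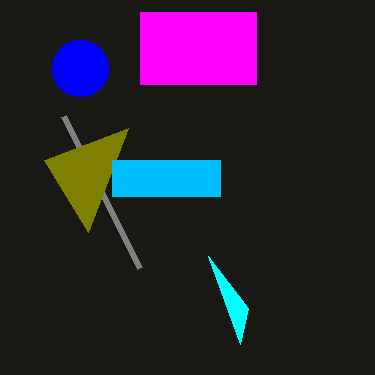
px2_1 = 208, py2_1 = 256, px1_2 = 64, py1_2 = 116, px0_3 = 128, center_x_4 = 80, center_y_4 = 68, radius_4 = 28, px0_5 = 112, py0_5 = 160, px1_5 = 220, py1_5 = 196, px0_6 = 140, py0_6 = 12, py1_6 = 84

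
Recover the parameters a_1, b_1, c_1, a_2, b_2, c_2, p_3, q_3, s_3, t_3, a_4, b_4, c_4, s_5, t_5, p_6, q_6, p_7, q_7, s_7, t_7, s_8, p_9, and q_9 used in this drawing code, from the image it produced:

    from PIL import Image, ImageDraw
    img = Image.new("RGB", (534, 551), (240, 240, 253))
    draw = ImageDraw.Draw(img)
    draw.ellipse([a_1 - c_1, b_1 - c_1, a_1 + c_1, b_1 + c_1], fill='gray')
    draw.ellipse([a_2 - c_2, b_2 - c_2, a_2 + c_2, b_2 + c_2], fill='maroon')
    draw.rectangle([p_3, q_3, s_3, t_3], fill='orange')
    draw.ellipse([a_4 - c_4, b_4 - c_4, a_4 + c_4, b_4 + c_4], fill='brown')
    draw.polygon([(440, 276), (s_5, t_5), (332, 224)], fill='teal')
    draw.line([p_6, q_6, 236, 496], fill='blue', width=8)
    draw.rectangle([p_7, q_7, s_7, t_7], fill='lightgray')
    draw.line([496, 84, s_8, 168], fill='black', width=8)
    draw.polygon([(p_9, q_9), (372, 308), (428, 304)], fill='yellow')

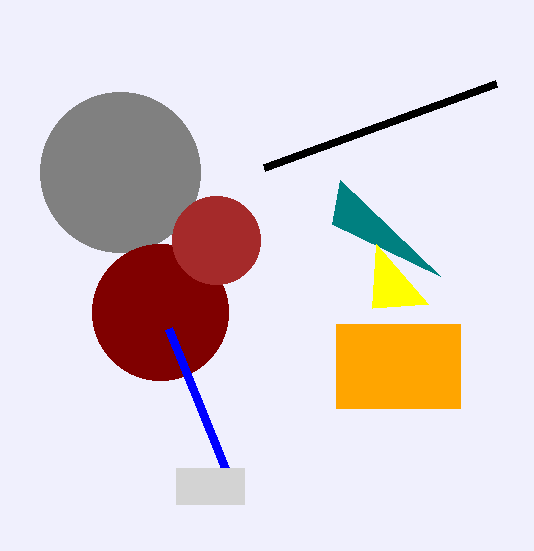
a_1 = 120, b_1 = 172, c_1 = 80, a_2 = 160, b_2 = 312, c_2 = 68, p_3 = 336, q_3 = 324, s_3 = 460, t_3 = 408, a_4 = 216, b_4 = 240, c_4 = 44, s_5 = 340, t_5 = 180, p_6 = 168, q_6 = 328, p_7 = 176, q_7 = 468, s_7 = 244, t_7 = 504, s_8 = 264, p_9 = 376, q_9 = 244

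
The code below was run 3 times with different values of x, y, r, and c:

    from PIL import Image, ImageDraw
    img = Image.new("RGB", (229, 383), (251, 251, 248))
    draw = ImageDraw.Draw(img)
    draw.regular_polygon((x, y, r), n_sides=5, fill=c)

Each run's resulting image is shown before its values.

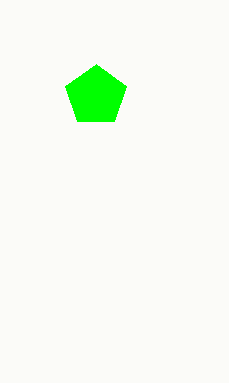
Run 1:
x = 96
y = 96
r = 32
c = 'lime'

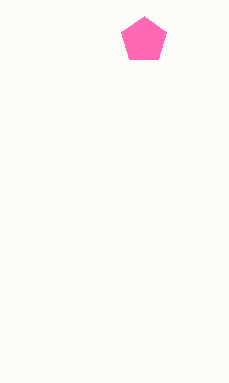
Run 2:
x = 144
y = 40
r = 24
c = 'hotpink'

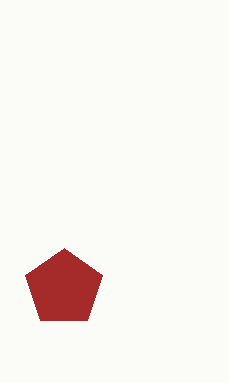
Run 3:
x = 64
y = 288
r = 40
c = 'brown'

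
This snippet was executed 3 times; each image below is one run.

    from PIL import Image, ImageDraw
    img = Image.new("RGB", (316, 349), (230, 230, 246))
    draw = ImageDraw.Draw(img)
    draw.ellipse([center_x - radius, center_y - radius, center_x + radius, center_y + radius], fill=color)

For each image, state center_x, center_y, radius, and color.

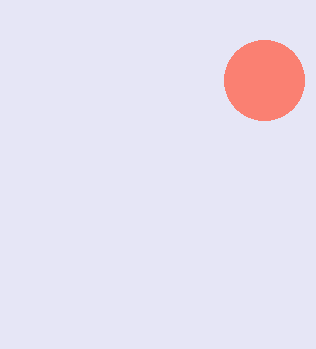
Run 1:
center_x = 264
center_y = 80
radius = 40
color = 'salmon'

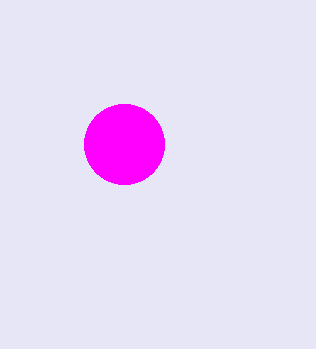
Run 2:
center_x = 124
center_y = 144
radius = 40
color = 'magenta'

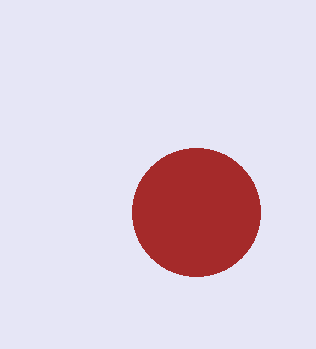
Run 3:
center_x = 196
center_y = 212
radius = 64
color = 'brown'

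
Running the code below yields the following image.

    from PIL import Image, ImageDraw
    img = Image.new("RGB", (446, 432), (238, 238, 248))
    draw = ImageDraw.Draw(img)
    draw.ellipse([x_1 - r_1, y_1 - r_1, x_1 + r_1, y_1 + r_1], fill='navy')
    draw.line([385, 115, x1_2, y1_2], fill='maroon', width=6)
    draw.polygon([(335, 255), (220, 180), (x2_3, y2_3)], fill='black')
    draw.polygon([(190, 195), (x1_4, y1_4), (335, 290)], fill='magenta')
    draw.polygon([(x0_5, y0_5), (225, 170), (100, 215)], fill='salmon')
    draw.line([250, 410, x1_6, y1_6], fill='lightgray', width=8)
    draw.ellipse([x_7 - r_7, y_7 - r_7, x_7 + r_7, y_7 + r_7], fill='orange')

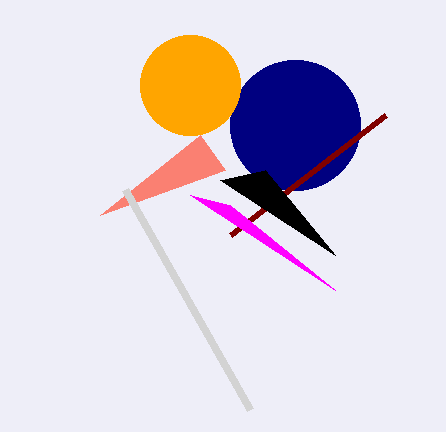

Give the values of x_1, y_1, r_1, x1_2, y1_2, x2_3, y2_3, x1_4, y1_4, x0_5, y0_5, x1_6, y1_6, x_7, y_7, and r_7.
x_1 = 295
y_1 = 125
r_1 = 65
x1_2 = 230
y1_2 = 235
x2_3 = 265
y2_3 = 170
x1_4 = 230
y1_4 = 205
x0_5 = 200
y0_5 = 135
x1_6 = 125
y1_6 = 190
x_7 = 190
y_7 = 85
r_7 = 50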